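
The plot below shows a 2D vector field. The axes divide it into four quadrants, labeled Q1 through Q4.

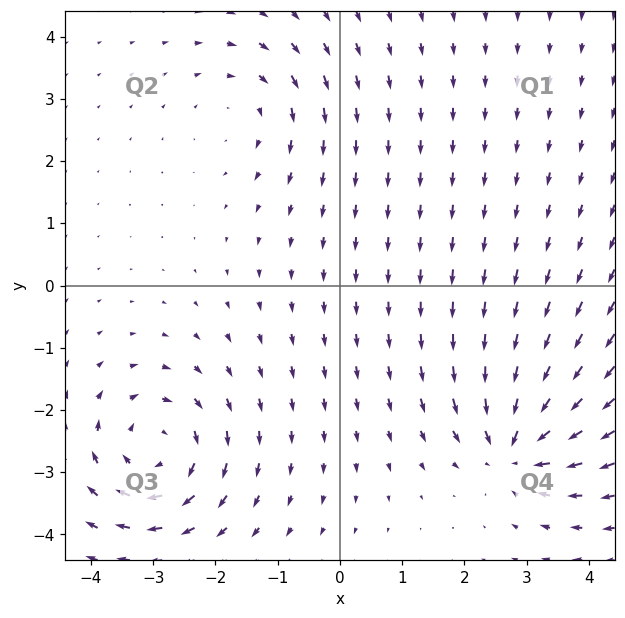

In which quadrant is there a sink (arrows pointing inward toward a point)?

The sink sits at approximately (2.8, -2.6), which lies in quadrant Q4. The divergence there is about -6, negative as expected for a sink.

Q4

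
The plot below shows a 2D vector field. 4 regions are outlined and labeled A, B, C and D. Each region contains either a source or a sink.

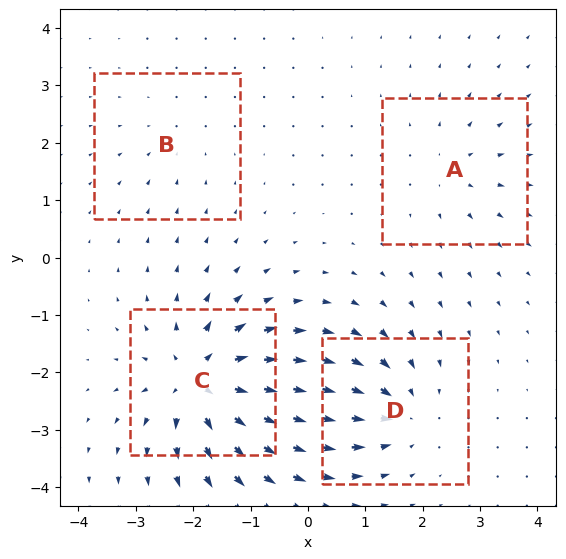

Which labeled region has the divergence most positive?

Divergence at each region's feature centre — A: about +4, B: about -2, C: about +9, D: about -5. Region C is most positive.

C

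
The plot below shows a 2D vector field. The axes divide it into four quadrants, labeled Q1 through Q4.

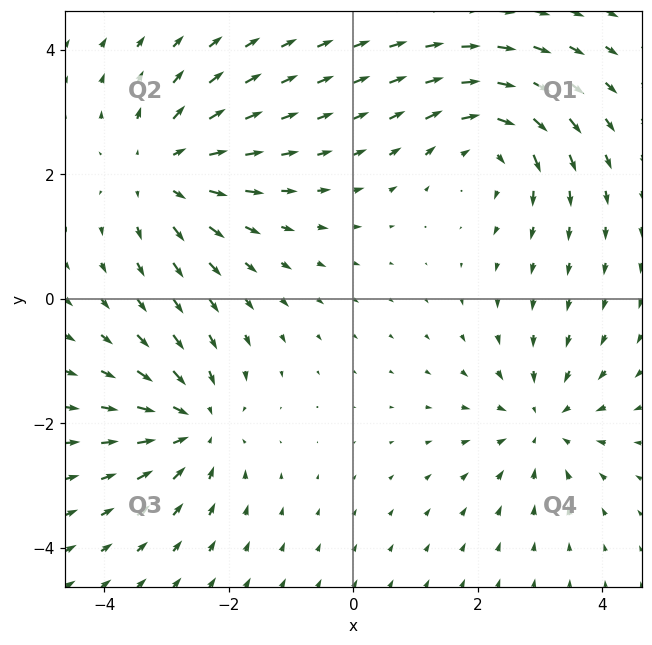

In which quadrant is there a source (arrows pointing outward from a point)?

The source sits at approximately (-3.1, 2.1), which lies in quadrant Q2. The divergence there is about +5, positive as expected for a source.

Q2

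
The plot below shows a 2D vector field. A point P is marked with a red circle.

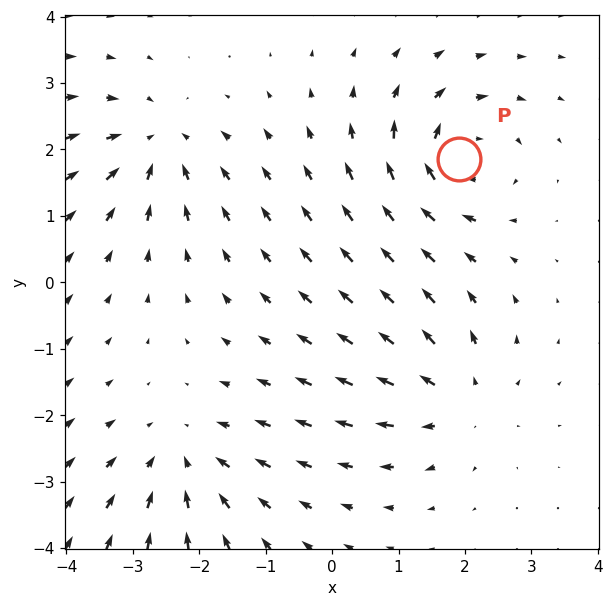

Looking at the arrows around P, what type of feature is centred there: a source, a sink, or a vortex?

At P (1.9, 1.9) the arrows circulate clockwise. Divergence ≈0, curl about -4 — near-zero divergence with nonzero curl is a vortex.

vortex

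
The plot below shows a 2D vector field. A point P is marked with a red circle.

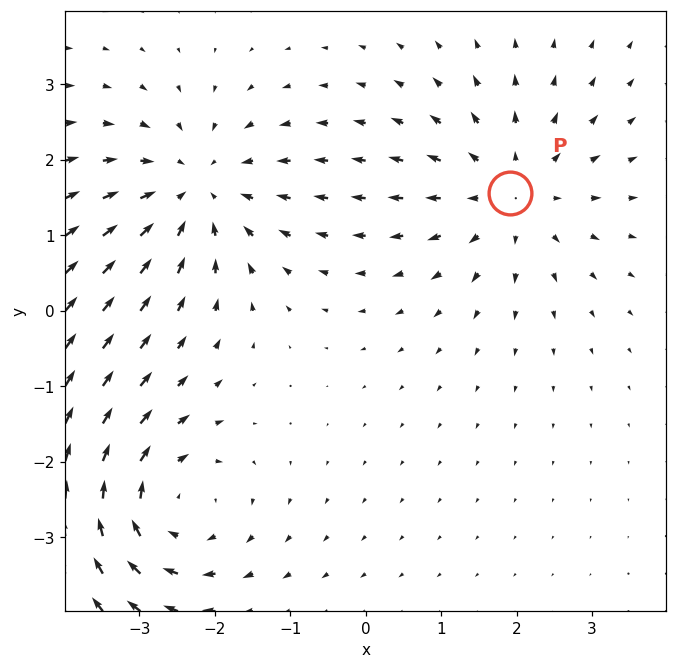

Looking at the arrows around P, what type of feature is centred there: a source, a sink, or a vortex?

At P (1.9, 1.6) the arrows spread outward. Divergence about +4, curl ≈0 — positive divergence with near-zero curl is a source.

source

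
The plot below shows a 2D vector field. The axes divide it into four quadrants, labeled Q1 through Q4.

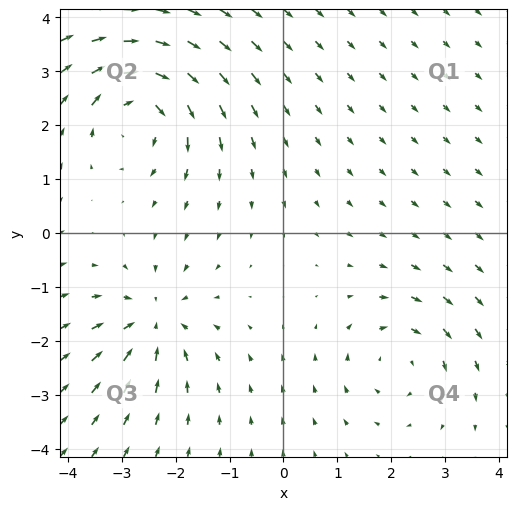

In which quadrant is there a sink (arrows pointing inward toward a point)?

The sink sits at approximately (-2.4, -1.6), which lies in quadrant Q3. The divergence there is about -4, negative as expected for a sink.

Q3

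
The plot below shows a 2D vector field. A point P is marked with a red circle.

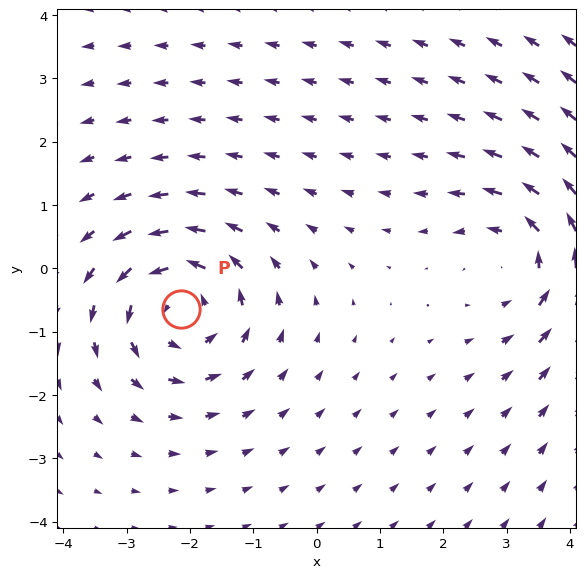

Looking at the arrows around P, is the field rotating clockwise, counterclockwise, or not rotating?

Near P at (-2.1, -0.6) the arrows circulate counterclockwise. The curl (z-component) there is about +4; positive curl means counterclockwise rotation.

counterclockwise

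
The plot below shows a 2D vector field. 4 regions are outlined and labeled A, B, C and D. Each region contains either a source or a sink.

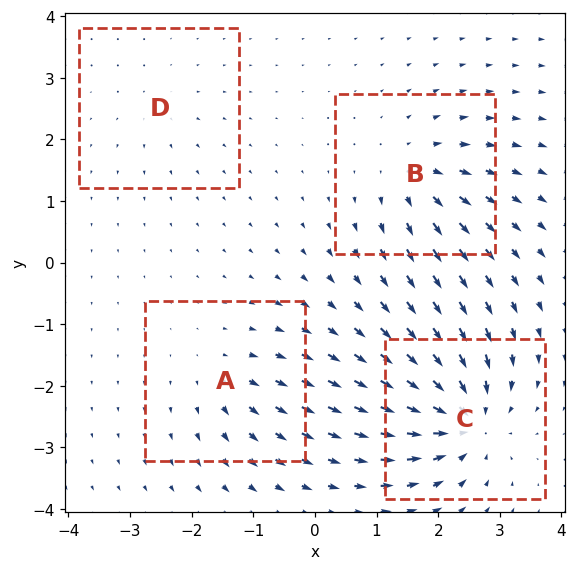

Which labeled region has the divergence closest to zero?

D

Divergence at each region's feature centre — A: about +4, B: about +6, C: about -9, D: about +2. Region D is closest to zero.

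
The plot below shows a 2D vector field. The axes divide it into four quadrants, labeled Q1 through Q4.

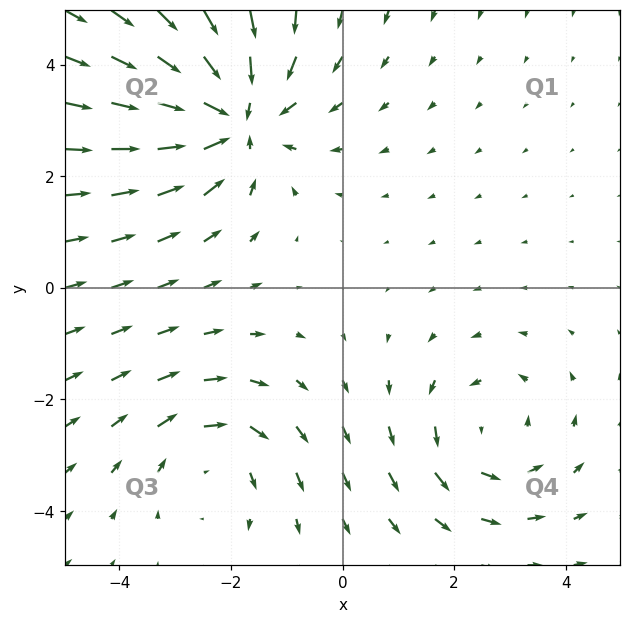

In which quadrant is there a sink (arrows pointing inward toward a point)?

The sink sits at approximately (-1.9, 3.1), which lies in quadrant Q2. The divergence there is about -4, negative as expected for a sink.

Q2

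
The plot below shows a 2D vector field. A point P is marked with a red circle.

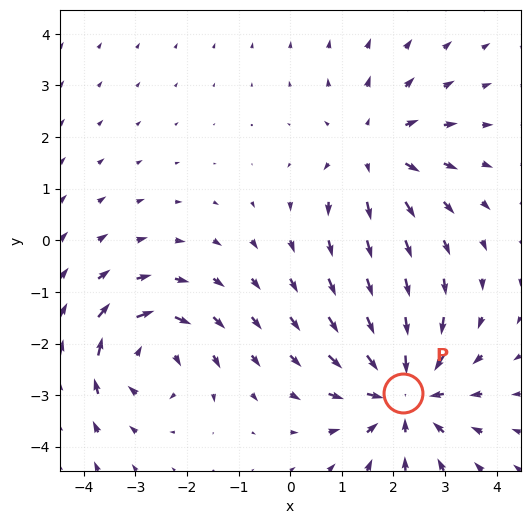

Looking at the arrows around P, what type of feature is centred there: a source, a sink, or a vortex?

At P (2.2, -3.0) the arrows converge inward. Divergence about -5, curl ≈0 — negative divergence with near-zero curl is a sink.

sink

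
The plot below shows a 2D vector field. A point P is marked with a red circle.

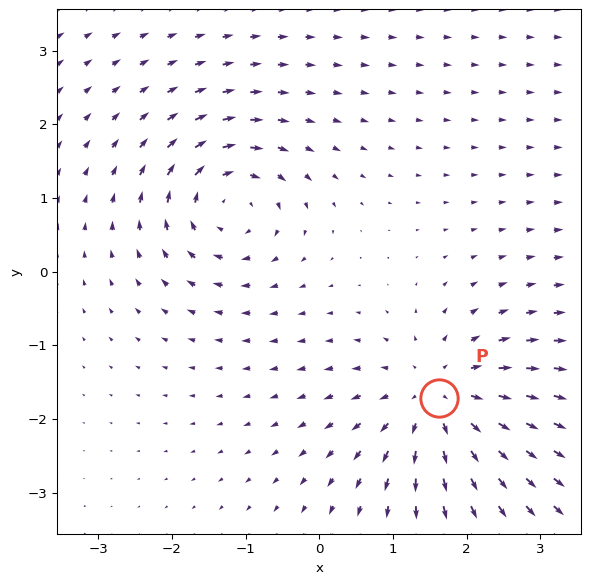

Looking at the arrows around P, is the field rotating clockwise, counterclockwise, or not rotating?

Near P at (1.6, -1.7) the arrows show no circulation. The curl there is ≈0.

not rotating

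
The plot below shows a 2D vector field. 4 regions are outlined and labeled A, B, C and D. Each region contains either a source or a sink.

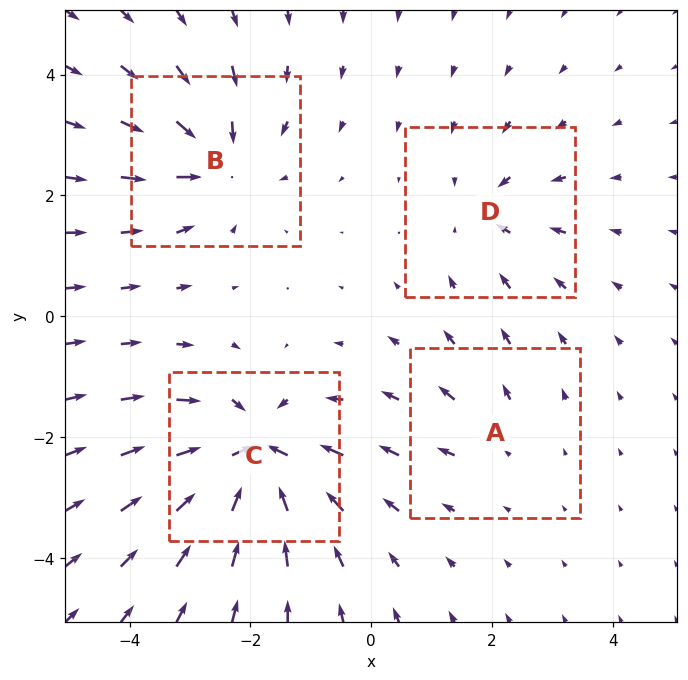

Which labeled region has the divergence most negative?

C

Divergence at each region's feature centre — A: about +2, B: about -5, C: about -8, D: about -4. Region C is most negative.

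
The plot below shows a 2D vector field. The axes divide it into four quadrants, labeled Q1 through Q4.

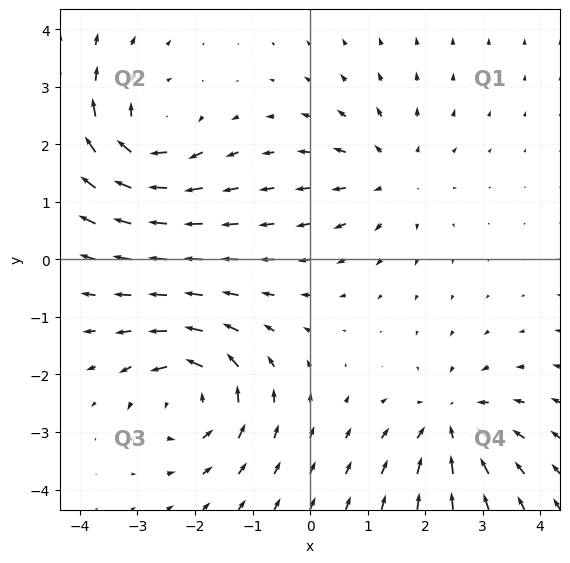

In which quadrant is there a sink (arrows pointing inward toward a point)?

Q4

The sink sits at approximately (2.5, -2.9), which lies in quadrant Q4. The divergence there is about -4, negative as expected for a sink.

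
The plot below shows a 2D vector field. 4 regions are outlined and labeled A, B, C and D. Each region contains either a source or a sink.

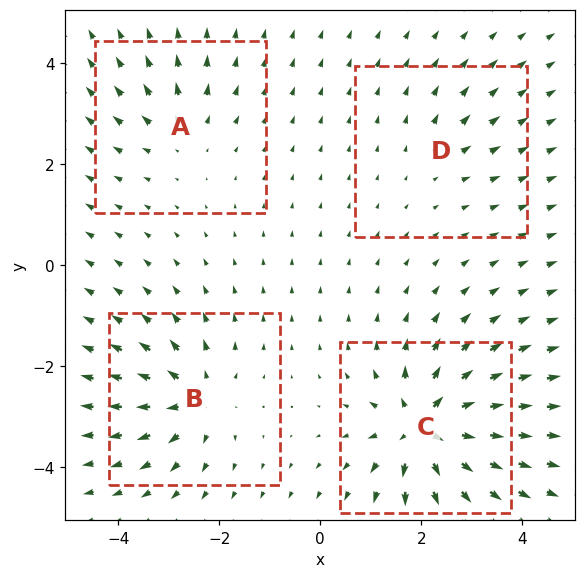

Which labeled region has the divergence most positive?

Divergence at each region's feature centre — A: about +4, B: about +6, C: about +9, D: about +2. Region C is most positive.

C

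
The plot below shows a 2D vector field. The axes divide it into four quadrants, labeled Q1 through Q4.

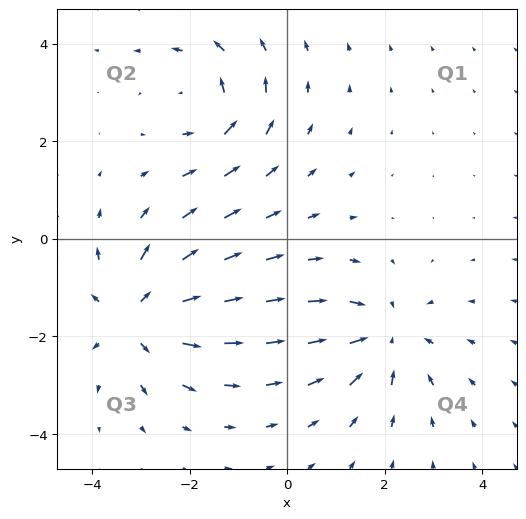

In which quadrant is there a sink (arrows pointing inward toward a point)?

Q4

The sink sits at approximately (2.0, -2.0), which lies in quadrant Q4. The divergence there is about -3, negative as expected for a sink.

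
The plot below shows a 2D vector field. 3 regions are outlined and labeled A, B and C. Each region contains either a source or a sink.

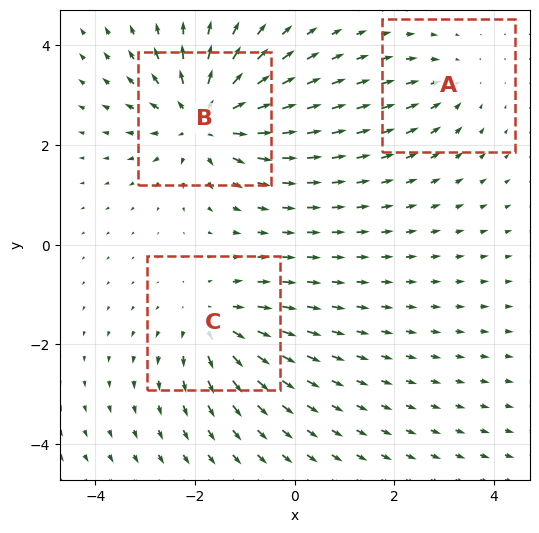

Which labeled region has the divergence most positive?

Divergence at each region's feature centre — A: about -2, B: about +5, C: about +3. Region B is most positive.

B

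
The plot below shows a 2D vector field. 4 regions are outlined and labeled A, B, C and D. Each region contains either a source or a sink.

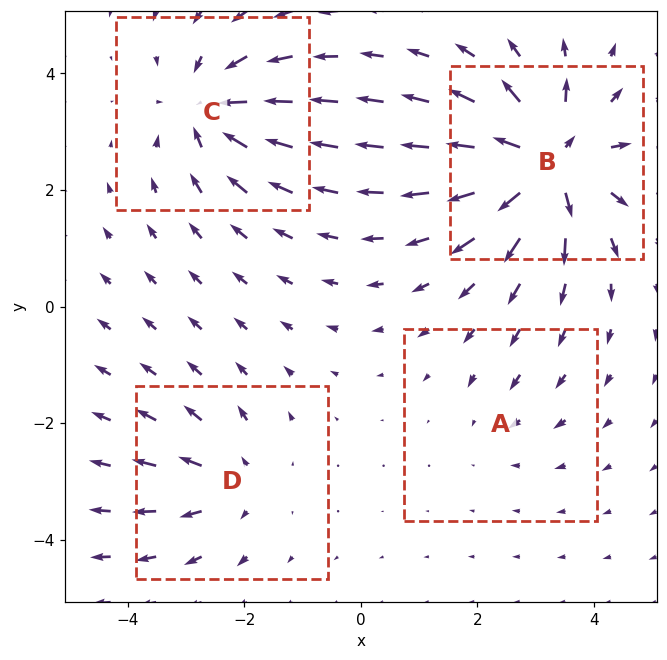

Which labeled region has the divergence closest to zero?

Divergence at each region's feature centre — A: about -2, B: about +9, C: about -6, D: about +4. Region A is closest to zero.

A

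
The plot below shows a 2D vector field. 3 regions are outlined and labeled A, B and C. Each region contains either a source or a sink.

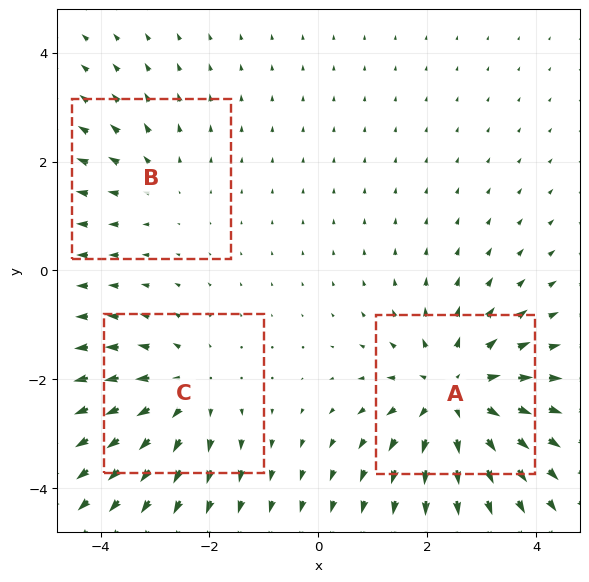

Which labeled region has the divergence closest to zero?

Divergence at each region's feature centre — A: about +4, B: about +2, C: about +3. Region B is closest to zero.

B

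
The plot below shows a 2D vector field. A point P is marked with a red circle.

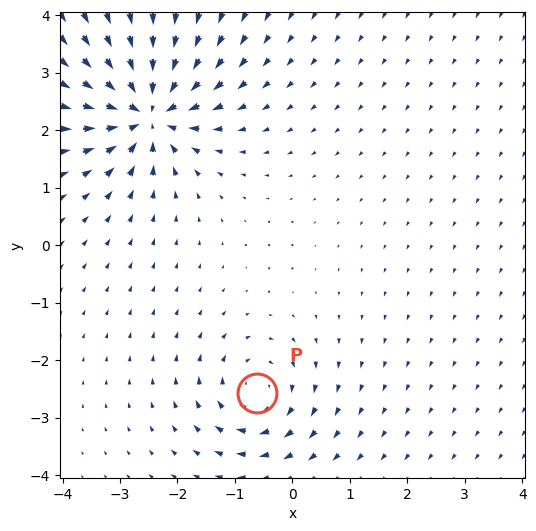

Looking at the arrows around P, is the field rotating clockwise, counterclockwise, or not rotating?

clockwise

Near P at (-0.6, -2.6) the arrows circulate clockwise. The curl (z-component) there is about -4; negative curl means clockwise rotation.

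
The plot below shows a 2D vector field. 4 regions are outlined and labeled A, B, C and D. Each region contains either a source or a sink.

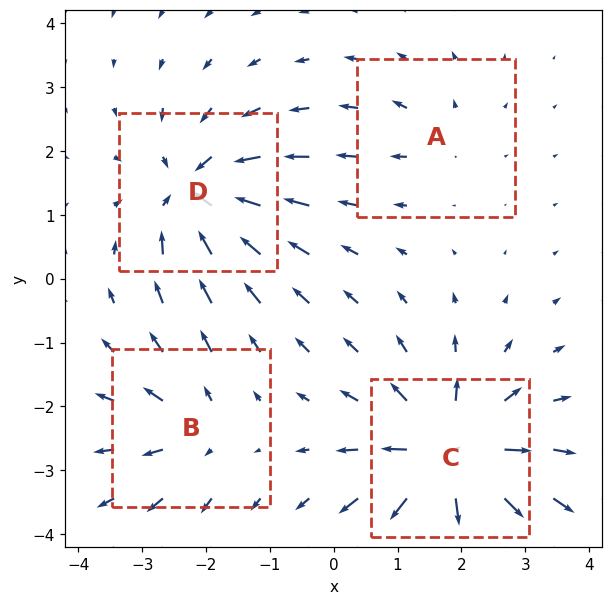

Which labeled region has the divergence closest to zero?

A

Divergence at each region's feature centre — A: about +2, B: about +4, C: about +8, D: about -6. Region A is closest to zero.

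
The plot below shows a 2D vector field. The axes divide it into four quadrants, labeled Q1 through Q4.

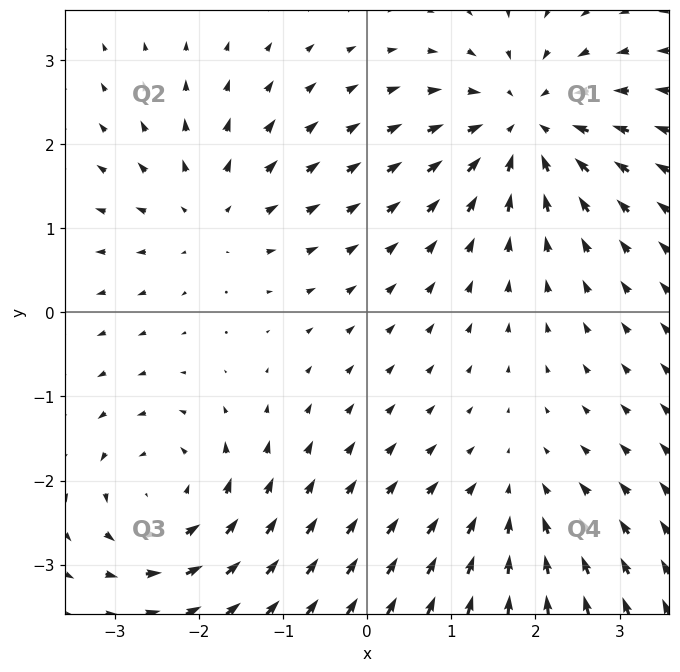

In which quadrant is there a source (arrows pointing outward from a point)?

The source sits at approximately (-1.9, 1.2), which lies in quadrant Q2. The divergence there is about +3, positive as expected for a source.

Q2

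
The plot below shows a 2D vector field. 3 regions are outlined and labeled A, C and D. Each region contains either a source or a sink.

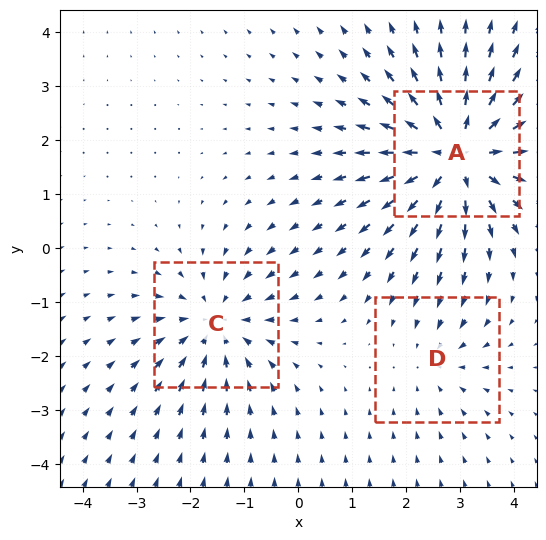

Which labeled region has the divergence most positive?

Divergence at each region's feature centre — A: about +5, C: about -3, D: about -2. Region A is most positive.

A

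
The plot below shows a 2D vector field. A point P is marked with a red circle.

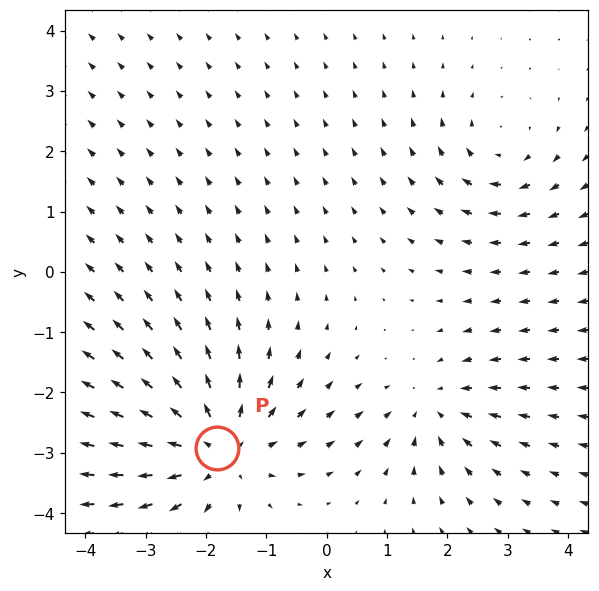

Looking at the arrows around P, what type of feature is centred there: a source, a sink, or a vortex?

source

At P (-1.8, -2.9) the arrows spread outward. Divergence about +4, curl ≈0 — positive divergence with near-zero curl is a source.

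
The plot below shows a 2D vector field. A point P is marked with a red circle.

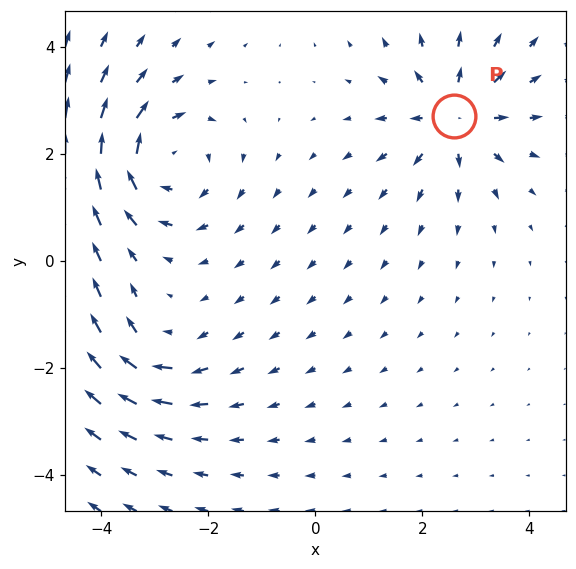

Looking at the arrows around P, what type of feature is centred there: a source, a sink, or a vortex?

source

At P (2.6, 2.7) the arrows spread outward. Divergence about +4, curl ≈0 — positive divergence with near-zero curl is a source.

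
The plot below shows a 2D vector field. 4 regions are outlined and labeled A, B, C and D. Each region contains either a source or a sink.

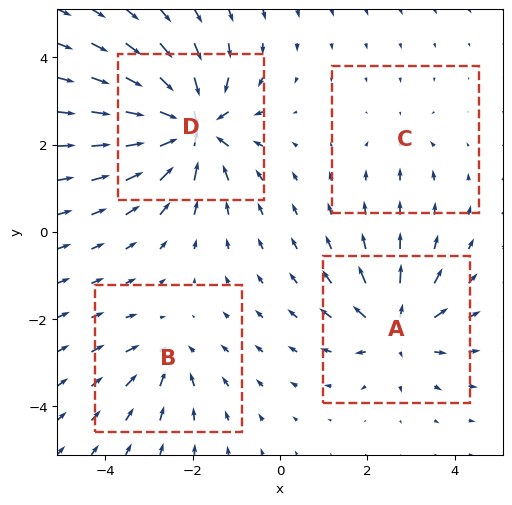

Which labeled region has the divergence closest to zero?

C

Divergence at each region's feature centre — A: about +6, B: about -4, C: about -2, D: about -9. Region C is closest to zero.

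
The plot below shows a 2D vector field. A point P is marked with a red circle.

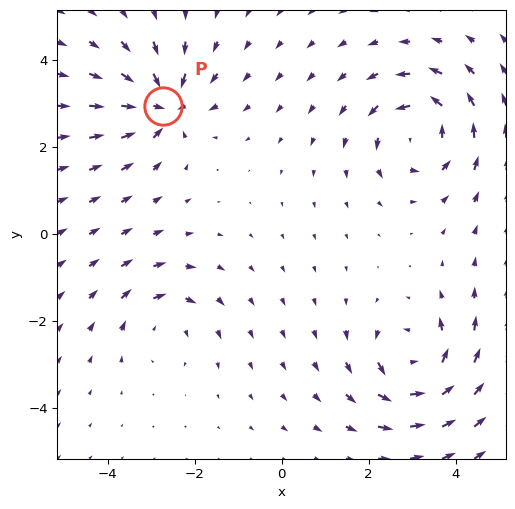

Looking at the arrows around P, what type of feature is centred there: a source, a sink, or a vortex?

At P (-2.7, 2.9) the arrows converge inward. Divergence about -6, curl ≈0 — negative divergence with near-zero curl is a sink.

sink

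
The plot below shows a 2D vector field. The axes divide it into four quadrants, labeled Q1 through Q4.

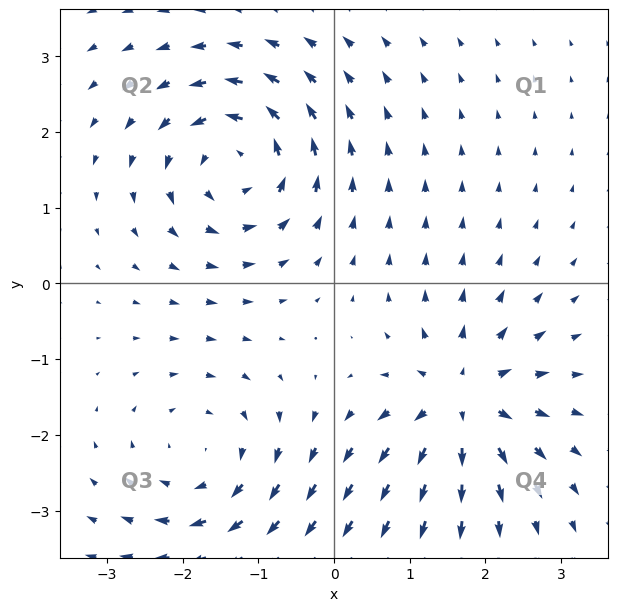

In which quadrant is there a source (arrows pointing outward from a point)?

The source sits at approximately (1.7, -1.5), which lies in quadrant Q4. The divergence there is about +4, positive as expected for a source.

Q4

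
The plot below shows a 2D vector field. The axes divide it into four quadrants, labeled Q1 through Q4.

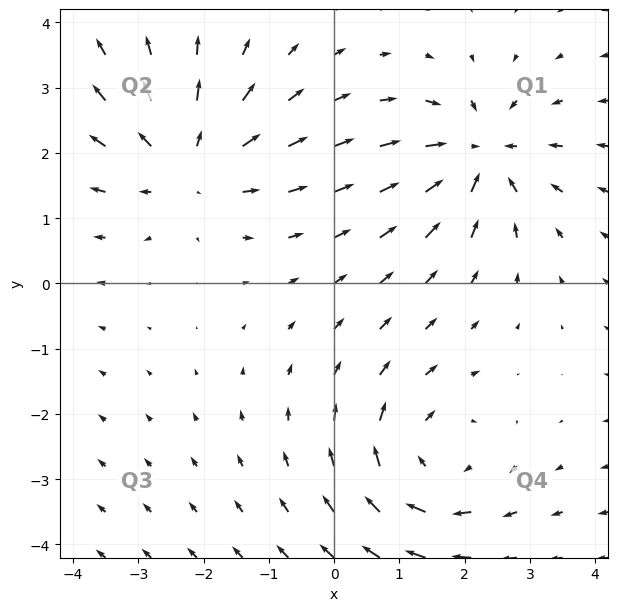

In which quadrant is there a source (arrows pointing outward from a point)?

Q2

The source sits at approximately (-2.2, 1.8), which lies in quadrant Q2. The divergence there is about +4, positive as expected for a source.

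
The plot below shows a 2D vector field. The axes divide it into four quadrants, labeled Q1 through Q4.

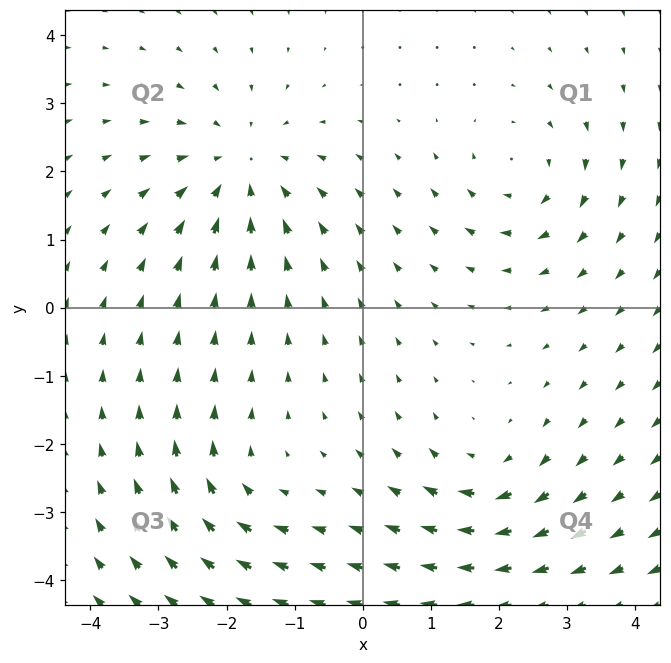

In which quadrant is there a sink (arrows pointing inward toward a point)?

Q2

The sink sits at approximately (-1.8, 2.1), which lies in quadrant Q2. The divergence there is about -4, negative as expected for a sink.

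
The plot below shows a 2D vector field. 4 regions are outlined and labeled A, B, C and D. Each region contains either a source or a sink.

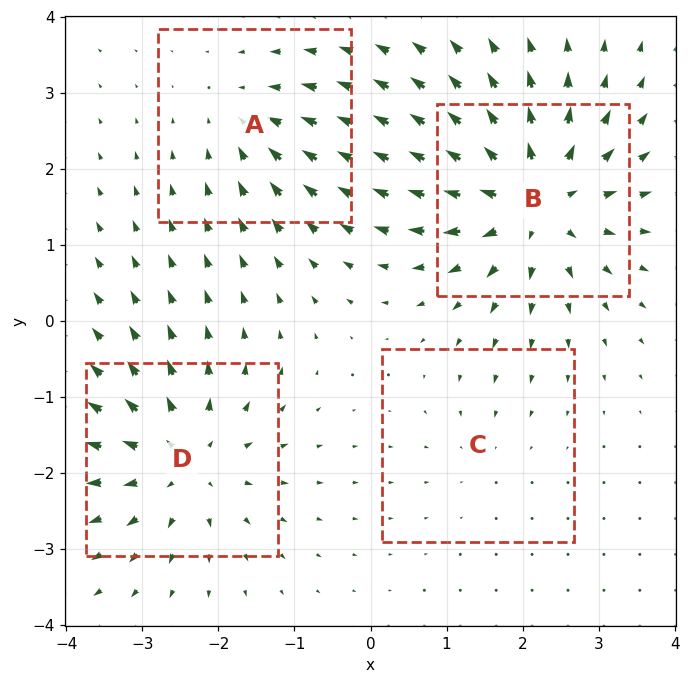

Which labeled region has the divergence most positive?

Divergence at each region's feature centre — A: about -4, B: about +7, C: about -2, D: about +6. Region B is most positive.

B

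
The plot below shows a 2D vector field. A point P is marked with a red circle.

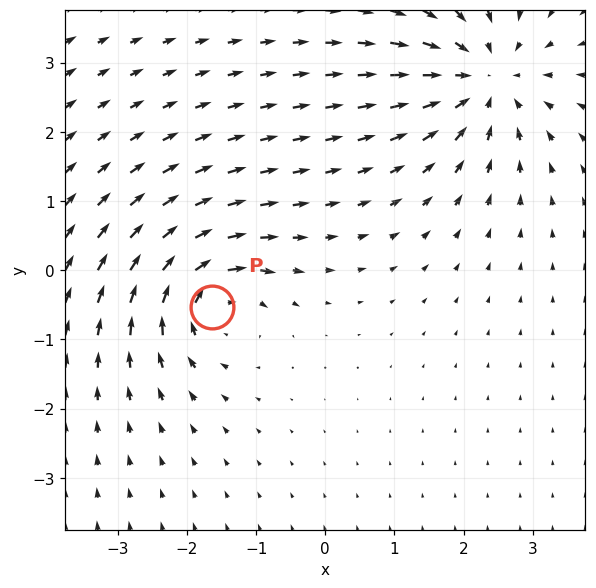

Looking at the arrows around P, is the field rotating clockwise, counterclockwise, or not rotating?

Near P at (-1.6, -0.5) the arrows circulate clockwise. The curl (z-component) there is about -5; negative curl means clockwise rotation.

clockwise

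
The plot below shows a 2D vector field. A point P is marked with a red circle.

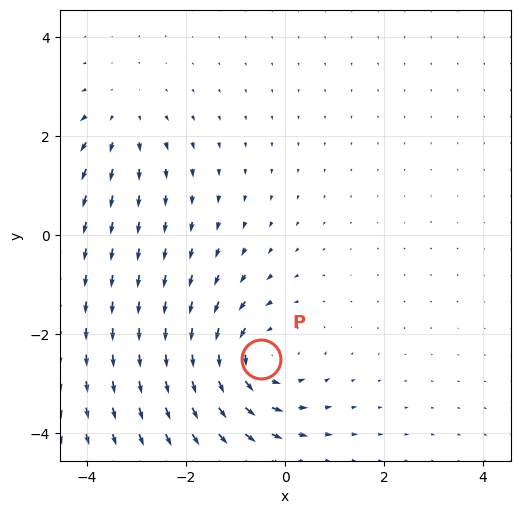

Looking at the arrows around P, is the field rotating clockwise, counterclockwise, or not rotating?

Near P at (-0.5, -2.5) the arrows circulate counterclockwise. The curl (z-component) there is about +4; positive curl means counterclockwise rotation.

counterclockwise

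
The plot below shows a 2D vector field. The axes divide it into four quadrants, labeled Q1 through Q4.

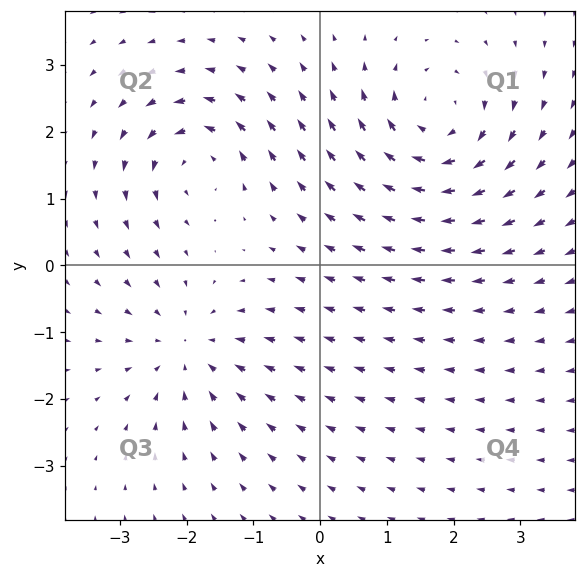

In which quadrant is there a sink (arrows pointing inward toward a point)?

Q3

The sink sits at approximately (-2.0, -1.3), which lies in quadrant Q3. The divergence there is about -3, negative as expected for a sink.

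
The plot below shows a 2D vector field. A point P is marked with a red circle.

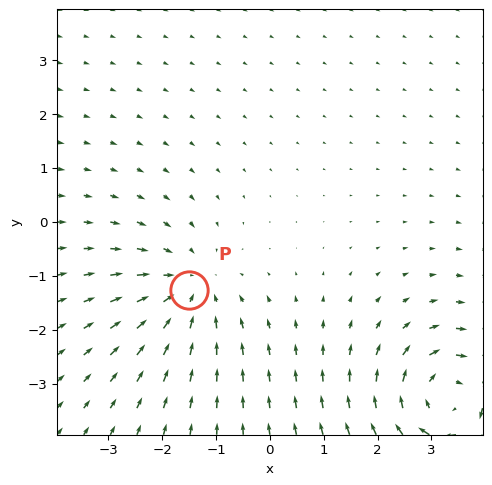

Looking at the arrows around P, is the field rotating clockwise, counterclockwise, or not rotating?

not rotating

Near P at (-1.5, -1.3) the arrows show no circulation. The curl there is ≈0.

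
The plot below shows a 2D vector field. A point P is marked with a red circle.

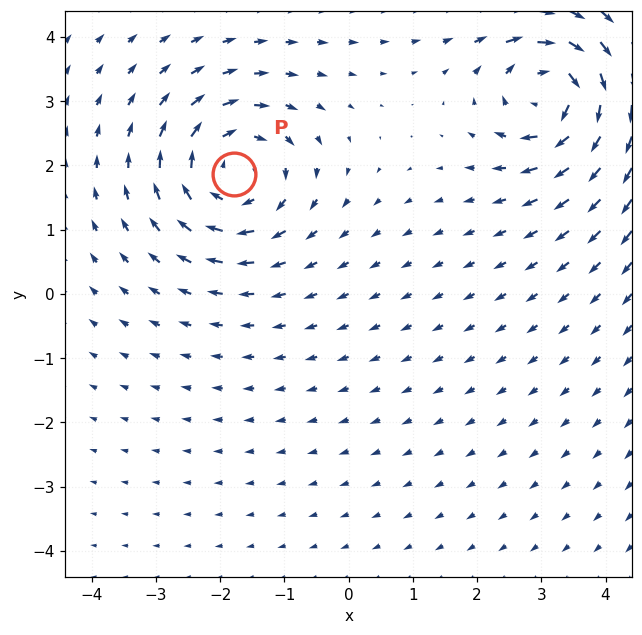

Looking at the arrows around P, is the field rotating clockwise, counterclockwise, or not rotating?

clockwise

Near P at (-1.8, 1.9) the arrows circulate clockwise. The curl (z-component) there is about -4; negative curl means clockwise rotation.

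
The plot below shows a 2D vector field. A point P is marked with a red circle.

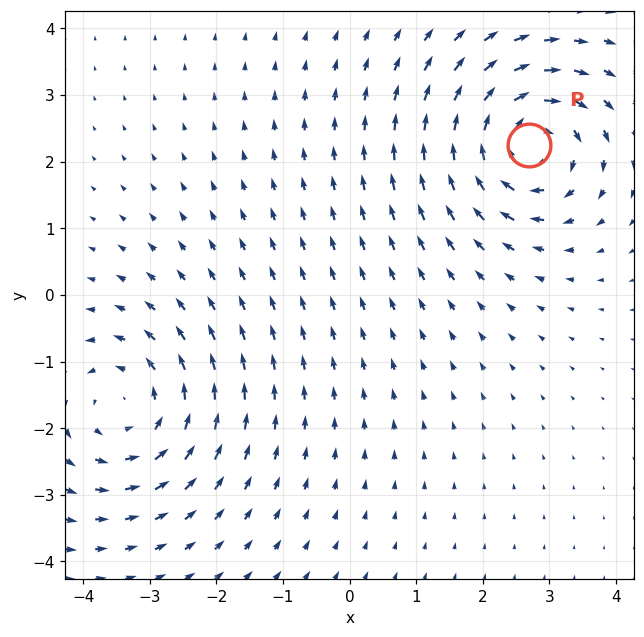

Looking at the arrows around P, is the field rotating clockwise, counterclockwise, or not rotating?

clockwise

Near P at (2.7, 2.2) the arrows circulate clockwise. The curl (z-component) there is about -5; negative curl means clockwise rotation.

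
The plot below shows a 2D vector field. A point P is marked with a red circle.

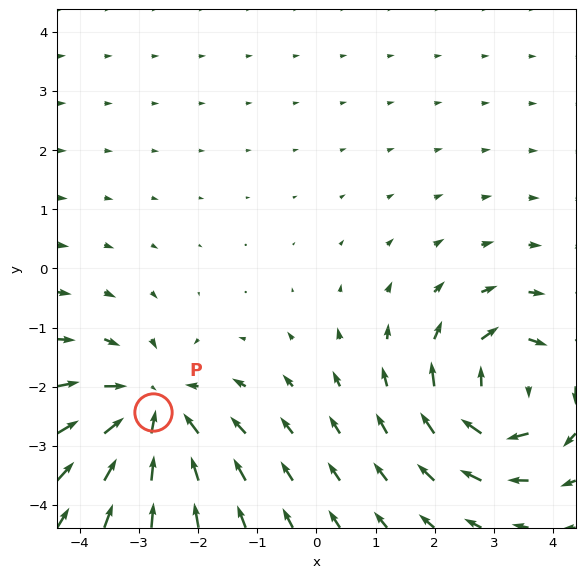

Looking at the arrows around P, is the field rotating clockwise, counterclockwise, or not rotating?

not rotating

Near P at (-2.8, -2.4) the arrows show no circulation. The curl there is ≈0.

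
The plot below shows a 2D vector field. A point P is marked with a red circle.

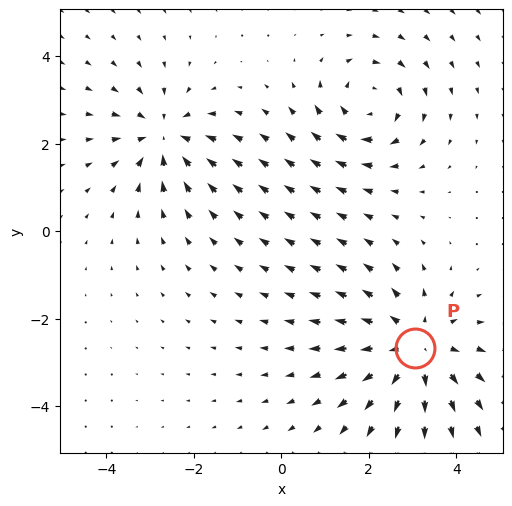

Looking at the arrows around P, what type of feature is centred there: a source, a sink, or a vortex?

At P (3.1, -2.7) the arrows spread outward. Divergence about +4, curl ≈0 — positive divergence with near-zero curl is a source.

source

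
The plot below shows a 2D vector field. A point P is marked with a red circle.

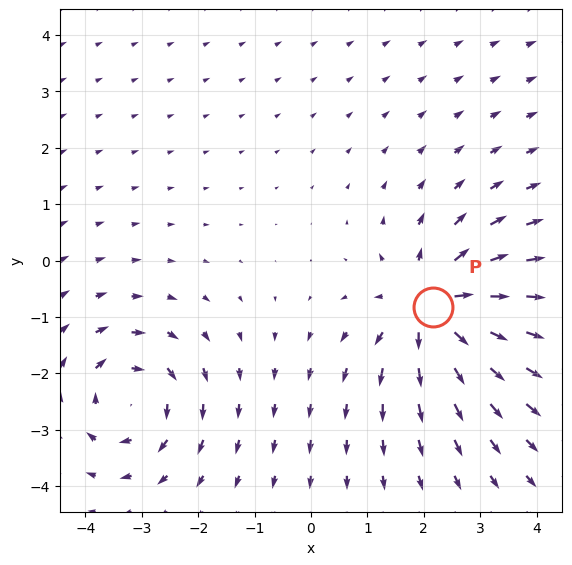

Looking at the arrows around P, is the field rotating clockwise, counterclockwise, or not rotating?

Near P at (2.2, -0.8) the arrows show no circulation. The curl there is ≈0.

not rotating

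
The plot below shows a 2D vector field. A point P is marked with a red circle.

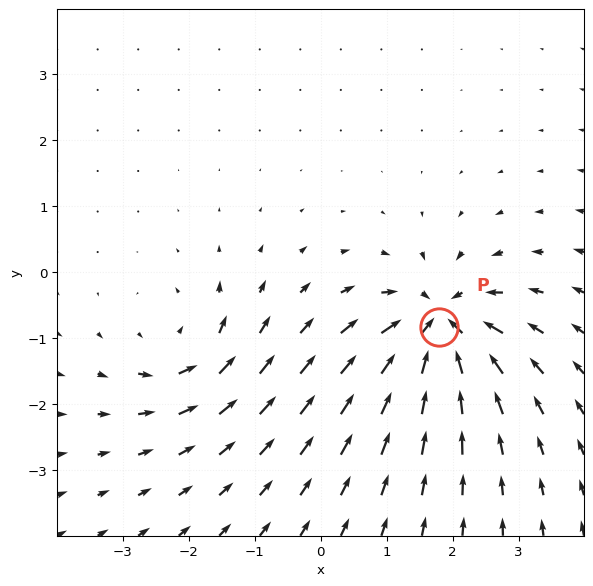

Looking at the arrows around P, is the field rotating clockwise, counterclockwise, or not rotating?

not rotating

Near P at (1.8, -0.8) the arrows show no circulation. The curl there is ≈0.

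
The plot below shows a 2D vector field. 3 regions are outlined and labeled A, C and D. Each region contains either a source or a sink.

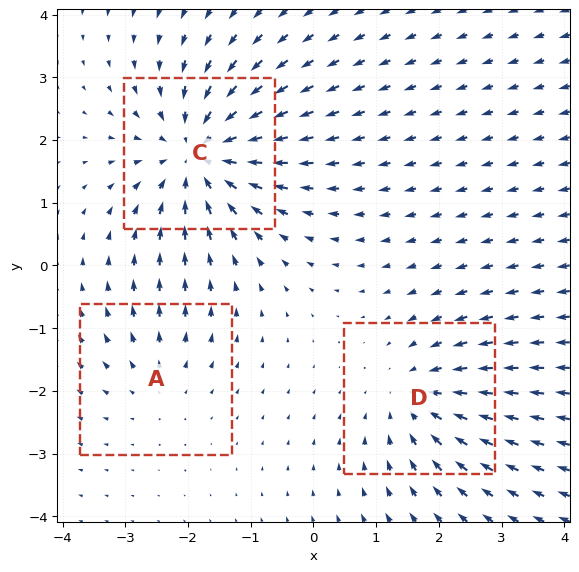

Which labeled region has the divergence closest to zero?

Divergence at each region's feature centre — A: about +2, C: about -5, D: about -3. Region A is closest to zero.

A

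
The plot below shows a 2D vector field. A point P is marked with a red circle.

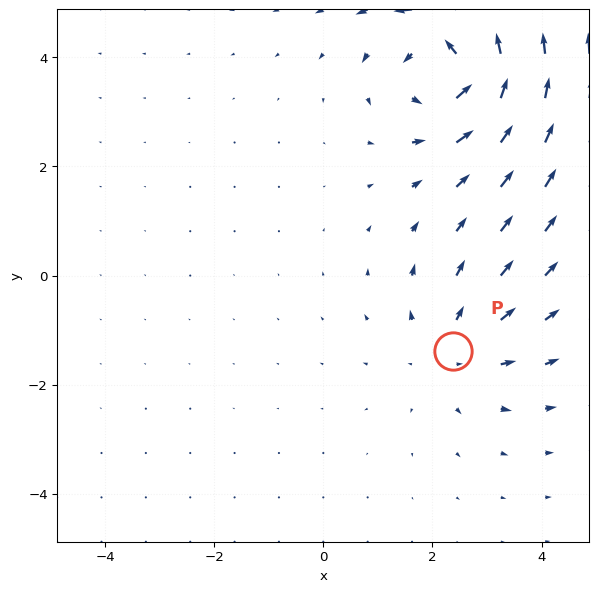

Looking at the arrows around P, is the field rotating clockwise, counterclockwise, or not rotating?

not rotating

Near P at (2.4, -1.4) the arrows show no circulation. The curl there is ≈0.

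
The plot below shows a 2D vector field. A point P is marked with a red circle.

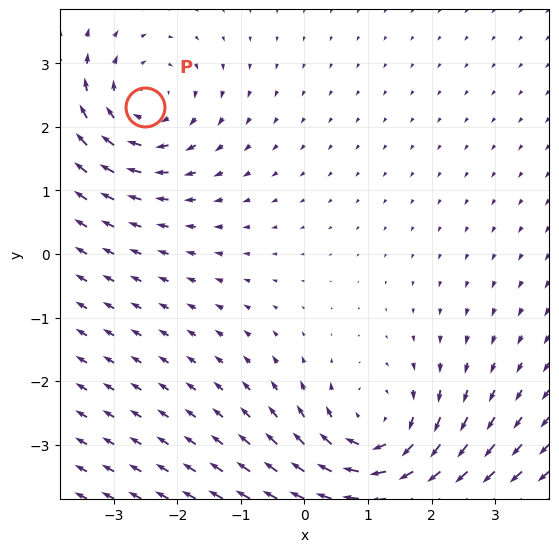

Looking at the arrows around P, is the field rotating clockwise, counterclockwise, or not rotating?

Near P at (-2.5, 2.3) the arrows circulate clockwise. The curl (z-component) there is about -3; negative curl means clockwise rotation.

clockwise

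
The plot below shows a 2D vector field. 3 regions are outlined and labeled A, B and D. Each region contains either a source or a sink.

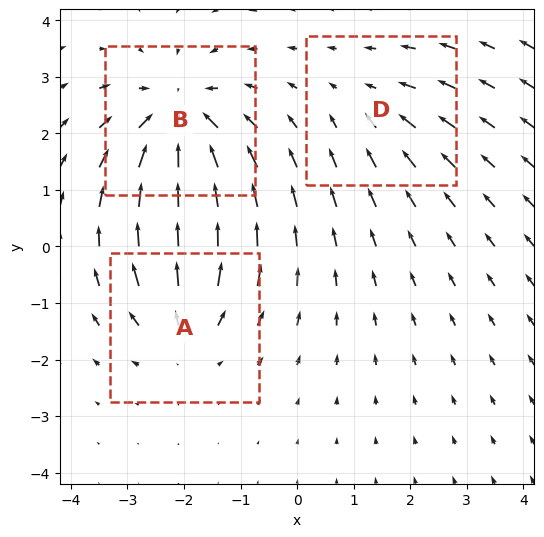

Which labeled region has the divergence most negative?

B

Divergence at each region's feature centre — A: about +3, B: about -5, D: about -2. Region B is most negative.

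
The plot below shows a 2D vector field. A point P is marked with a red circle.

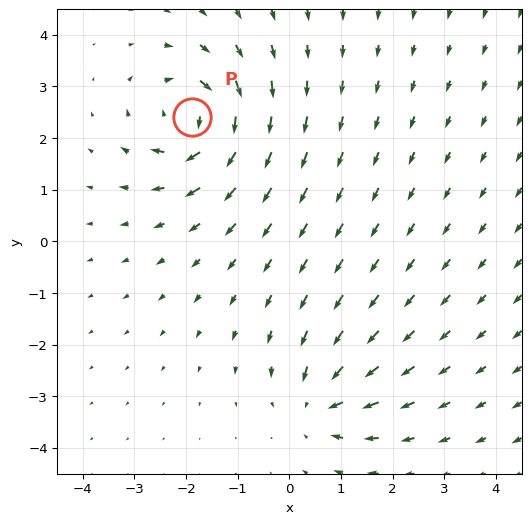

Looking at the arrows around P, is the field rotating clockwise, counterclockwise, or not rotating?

clockwise

Near P at (-1.9, 2.4) the arrows circulate clockwise. The curl (z-component) there is about -7; negative curl means clockwise rotation.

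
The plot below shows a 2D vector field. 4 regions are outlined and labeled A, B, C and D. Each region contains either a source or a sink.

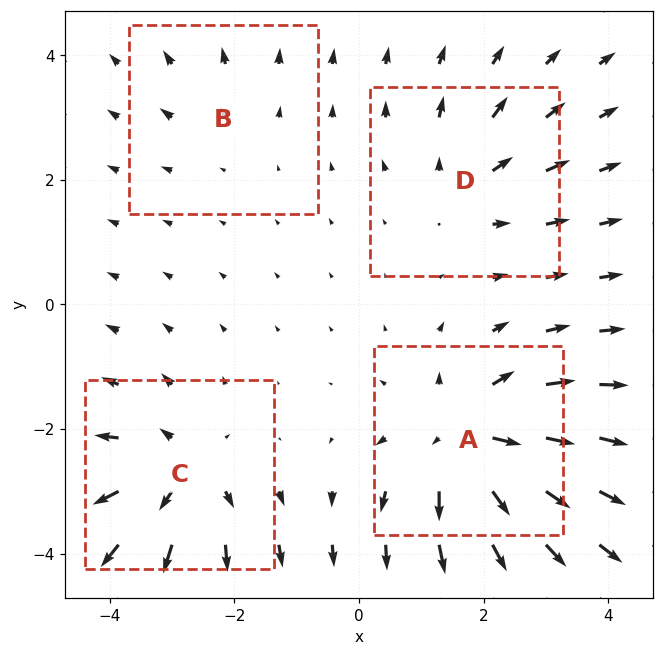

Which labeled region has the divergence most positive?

Divergence at each region's feature centre — A: about +7, B: about +2, C: about +5, D: about +4. Region A is most positive.

A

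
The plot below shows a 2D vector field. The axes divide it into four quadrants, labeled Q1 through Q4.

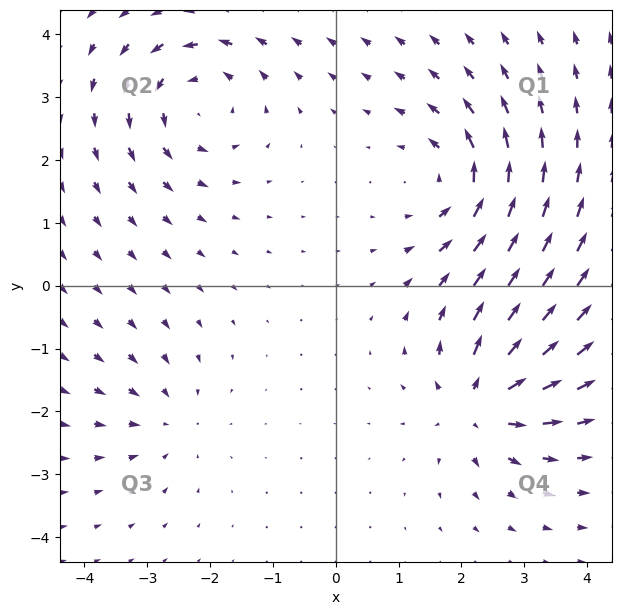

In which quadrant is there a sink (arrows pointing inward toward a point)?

The sink sits at approximately (-2.7, -2.1), which lies in quadrant Q3. The divergence there is about -3, negative as expected for a sink.

Q3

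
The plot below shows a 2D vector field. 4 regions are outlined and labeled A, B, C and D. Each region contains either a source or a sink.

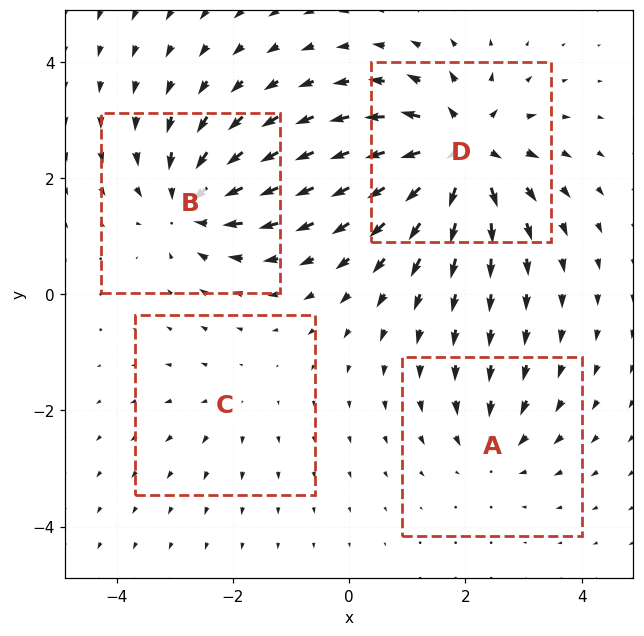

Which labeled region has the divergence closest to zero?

Divergence at each region's feature centre — A: about -4, B: about -6, C: about +2, D: about +8. Region C is closest to zero.

C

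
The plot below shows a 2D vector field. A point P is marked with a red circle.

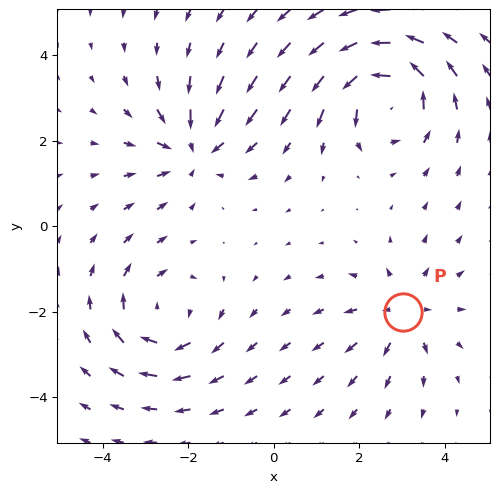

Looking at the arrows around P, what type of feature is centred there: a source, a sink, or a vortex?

At P (3.0, -2.0) the arrows spread outward. Divergence about +3, curl ≈0 — positive divergence with near-zero curl is a source.

source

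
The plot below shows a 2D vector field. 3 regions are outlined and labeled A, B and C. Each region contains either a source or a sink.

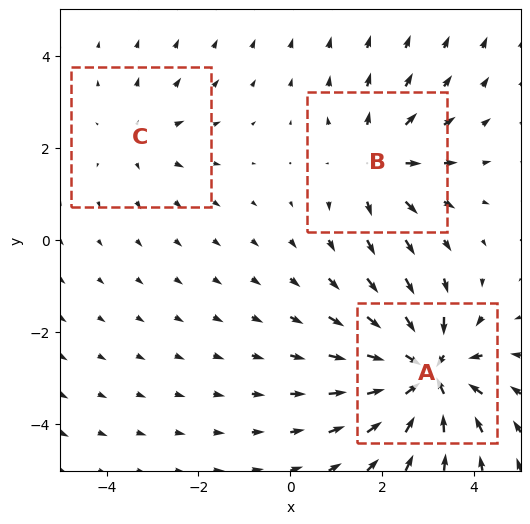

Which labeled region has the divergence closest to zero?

Divergence at each region's feature centre — A: about -6, B: about +3, C: about +2. Region C is closest to zero.

C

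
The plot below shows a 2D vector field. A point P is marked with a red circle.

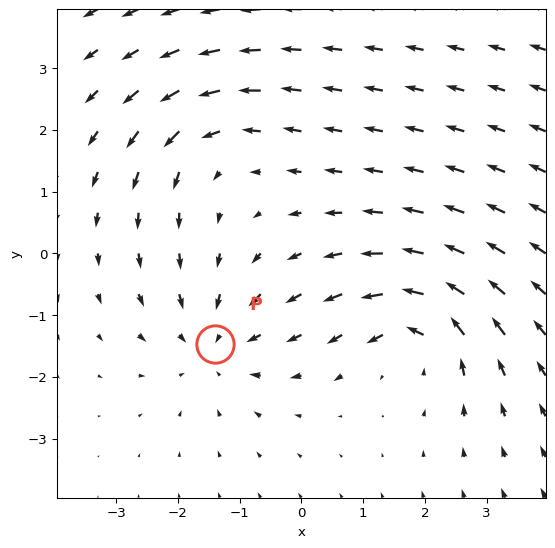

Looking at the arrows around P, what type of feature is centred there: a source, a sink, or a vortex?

At P (-1.4, -1.5) the arrows converge inward. Divergence about -3, curl ≈0 — negative divergence with near-zero curl is a sink.

sink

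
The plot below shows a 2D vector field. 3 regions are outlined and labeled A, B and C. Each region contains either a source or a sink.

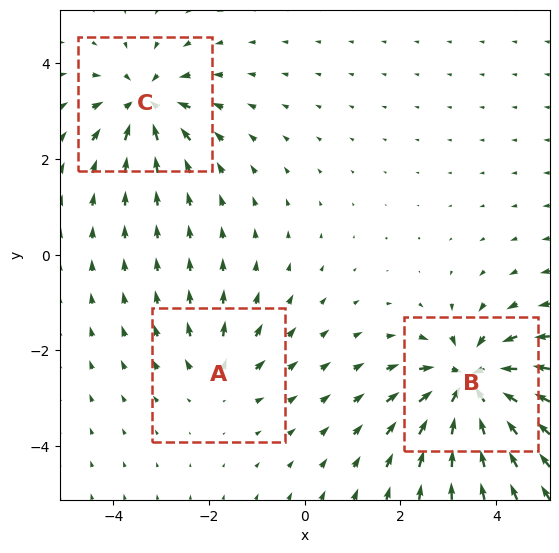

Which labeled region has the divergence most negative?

Divergence at each region's feature centre — A: about +2, B: about -6, C: about -4. Region B is most negative.

B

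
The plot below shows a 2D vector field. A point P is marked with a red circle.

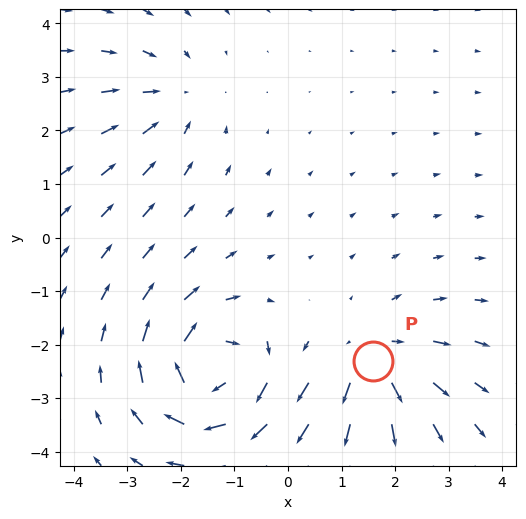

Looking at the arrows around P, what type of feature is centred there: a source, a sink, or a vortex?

At P (1.6, -2.3) the arrows spread outward. Divergence about +4, curl ≈0 — positive divergence with near-zero curl is a source.

source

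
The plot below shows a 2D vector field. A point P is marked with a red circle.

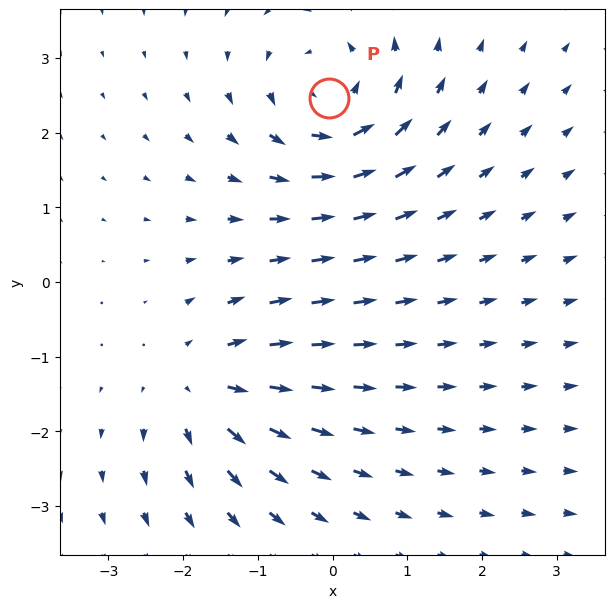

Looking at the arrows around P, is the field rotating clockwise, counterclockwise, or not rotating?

counterclockwise

Near P at (-0.1, 2.5) the arrows circulate counterclockwise. The curl (z-component) there is about +4; positive curl means counterclockwise rotation.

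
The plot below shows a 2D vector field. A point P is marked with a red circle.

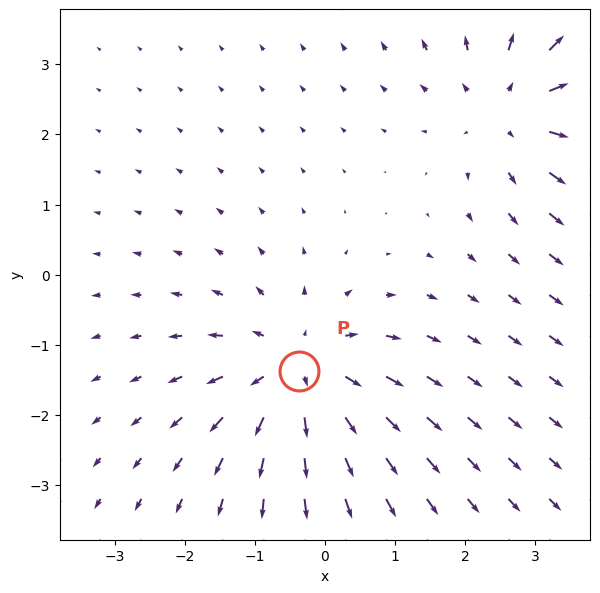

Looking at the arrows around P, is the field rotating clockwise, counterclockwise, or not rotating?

not rotating

Near P at (-0.4, -1.4) the arrows show no circulation. The curl there is ≈0.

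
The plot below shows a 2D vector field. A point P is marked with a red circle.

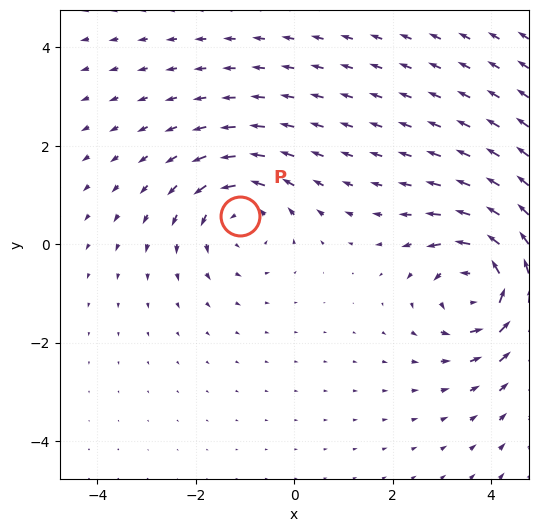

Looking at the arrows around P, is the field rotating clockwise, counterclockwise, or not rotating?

counterclockwise

Near P at (-1.1, 0.6) the arrows circulate counterclockwise. The curl (z-component) there is about +3; positive curl means counterclockwise rotation.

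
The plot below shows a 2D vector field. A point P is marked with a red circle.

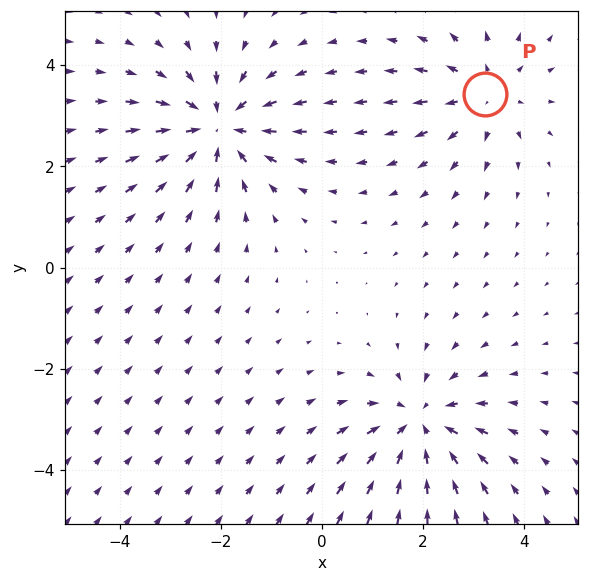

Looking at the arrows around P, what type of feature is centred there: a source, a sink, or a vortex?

source

At P (3.2, 3.4) the arrows spread outward. Divergence about +3, curl ≈0 — positive divergence with near-zero curl is a source.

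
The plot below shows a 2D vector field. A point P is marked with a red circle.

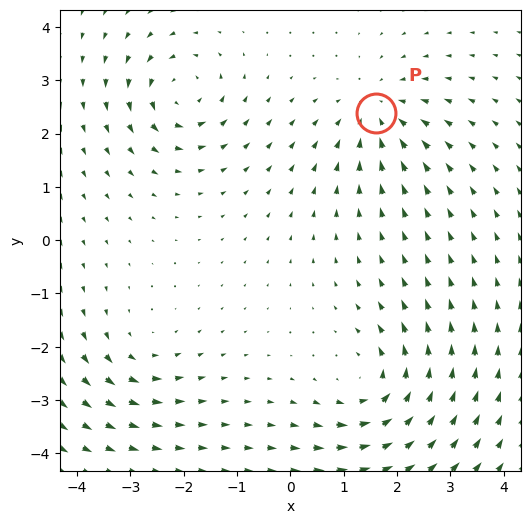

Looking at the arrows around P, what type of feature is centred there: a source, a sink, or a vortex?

At P (1.6, 2.4) the arrows converge inward. Divergence about -4, curl ≈0 — negative divergence with near-zero curl is a sink.

sink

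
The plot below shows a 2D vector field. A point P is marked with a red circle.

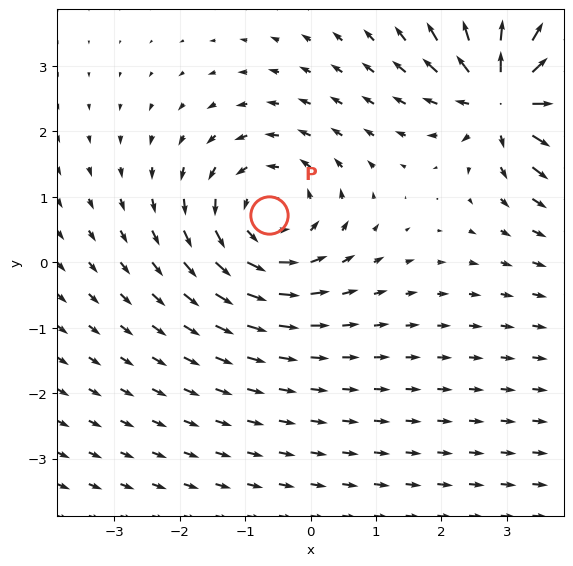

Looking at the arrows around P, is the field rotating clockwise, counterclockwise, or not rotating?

counterclockwise

Near P at (-0.6, 0.7) the arrows circulate counterclockwise. The curl (z-component) there is about +4; positive curl means counterclockwise rotation.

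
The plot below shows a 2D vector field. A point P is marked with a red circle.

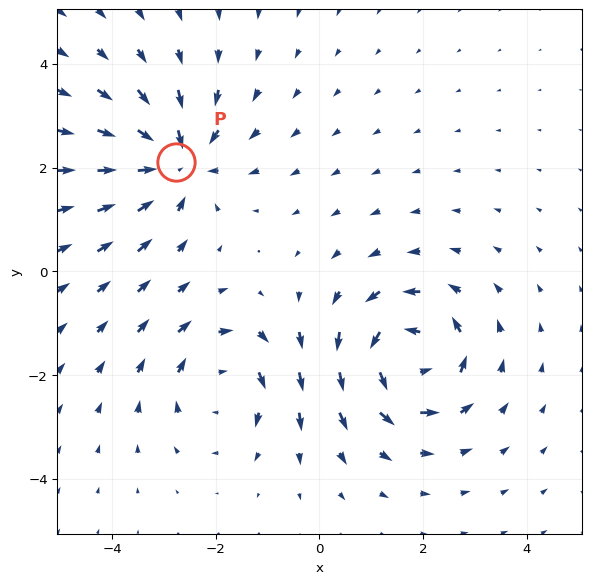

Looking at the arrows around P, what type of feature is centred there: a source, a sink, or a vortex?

At P (-2.8, 2.1) the arrows converge inward. Divergence about -4, curl ≈0 — negative divergence with near-zero curl is a sink.

sink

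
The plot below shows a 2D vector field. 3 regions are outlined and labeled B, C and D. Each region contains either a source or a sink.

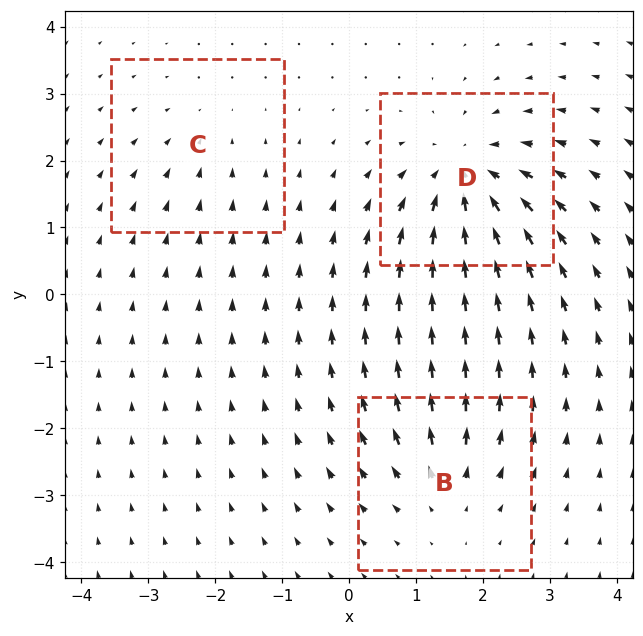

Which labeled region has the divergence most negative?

Divergence at each region's feature centre — B: about +3, C: about -2, D: about -5. Region D is most negative.

D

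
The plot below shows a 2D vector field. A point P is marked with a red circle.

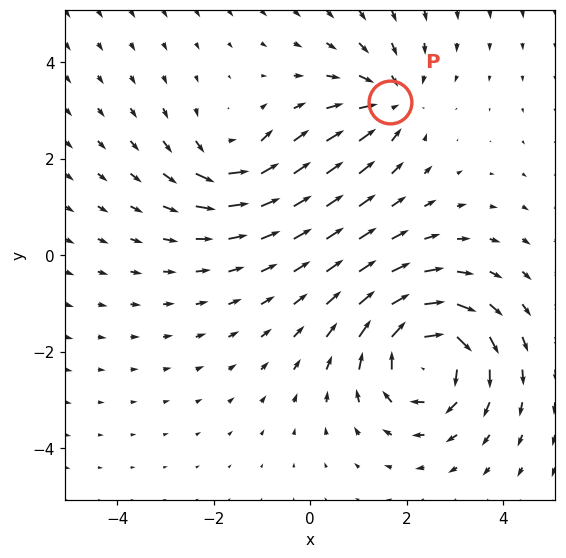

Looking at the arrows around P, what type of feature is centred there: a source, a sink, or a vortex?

sink

At P (1.7, 3.2) the arrows converge inward. Divergence about -3, curl ≈0 — negative divergence with near-zero curl is a sink.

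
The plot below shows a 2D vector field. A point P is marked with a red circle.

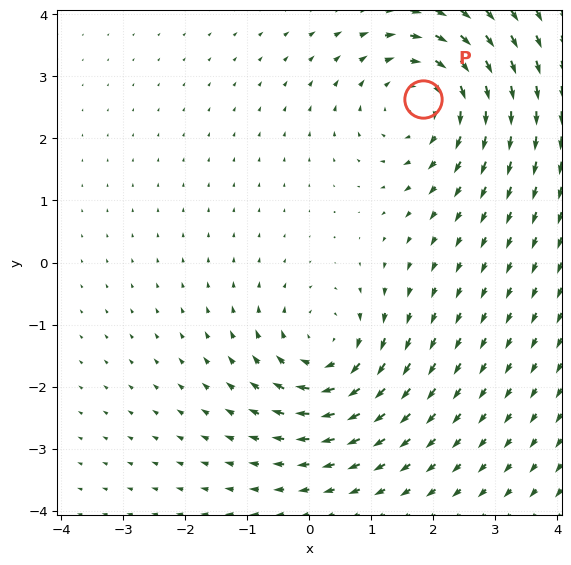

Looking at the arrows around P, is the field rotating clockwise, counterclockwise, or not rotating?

Near P at (1.8, 2.6) the arrows circulate clockwise. The curl (z-component) there is about -4; negative curl means clockwise rotation.

clockwise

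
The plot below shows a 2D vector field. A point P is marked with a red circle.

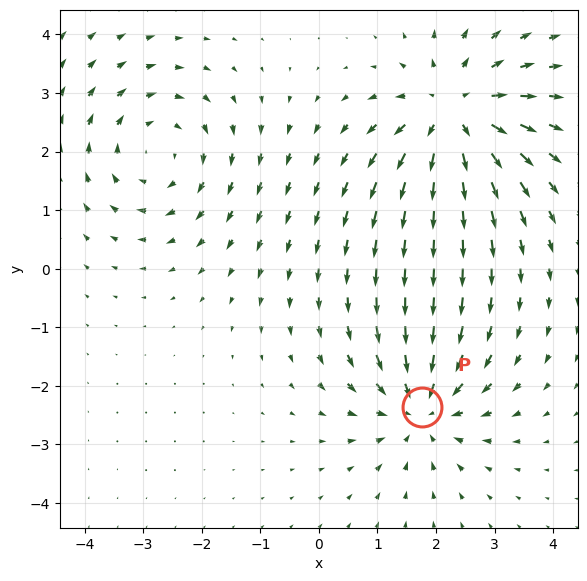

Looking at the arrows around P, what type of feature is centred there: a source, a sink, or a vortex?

sink

At P (1.8, -2.4) the arrows converge inward. Divergence about -4, curl ≈0 — negative divergence with near-zero curl is a sink.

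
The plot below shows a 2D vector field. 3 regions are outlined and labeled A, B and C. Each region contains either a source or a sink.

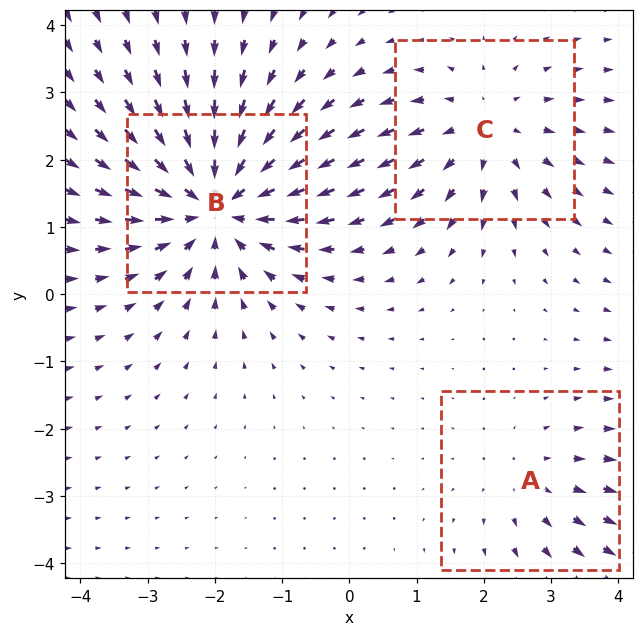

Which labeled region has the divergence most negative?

B

Divergence at each region's feature centre — A: about +2, B: about -5, C: about +3. Region B is most negative.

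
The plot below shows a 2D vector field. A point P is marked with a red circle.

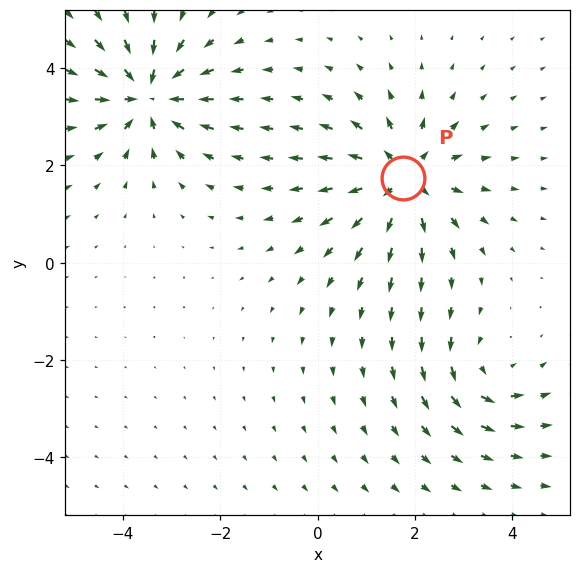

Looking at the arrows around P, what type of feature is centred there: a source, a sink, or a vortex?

At P (1.7, 1.7) the arrows spread outward. Divergence about +5, curl ≈0 — positive divergence with near-zero curl is a source.

source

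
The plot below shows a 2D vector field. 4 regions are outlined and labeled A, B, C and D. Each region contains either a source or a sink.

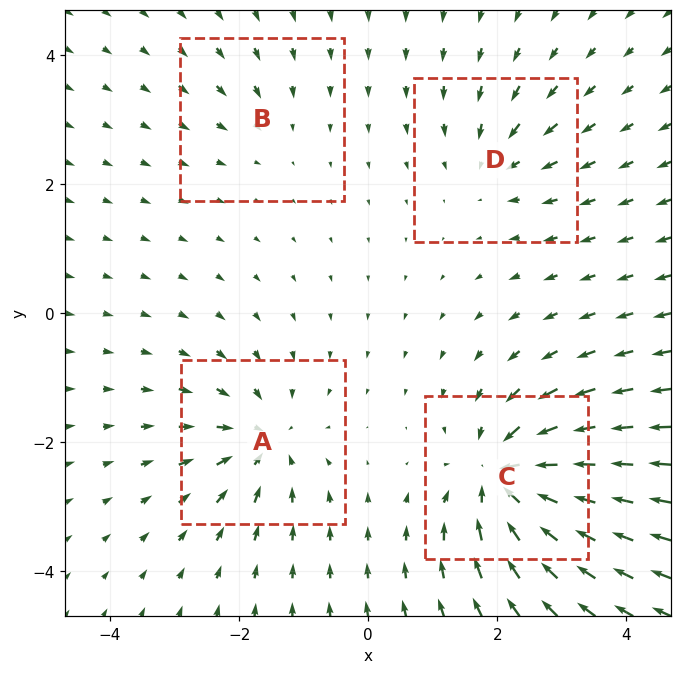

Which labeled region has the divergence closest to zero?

Divergence at each region's feature centre — A: about -6, B: about -3, C: about -9, D: about -4. Region B is closest to zero.

B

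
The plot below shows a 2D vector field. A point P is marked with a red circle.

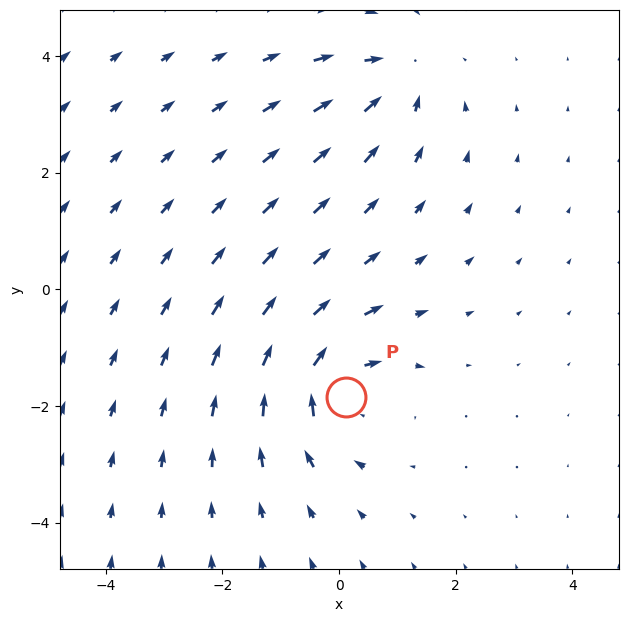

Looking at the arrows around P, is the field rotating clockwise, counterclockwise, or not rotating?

clockwise

Near P at (0.1, -1.8) the arrows circulate clockwise. The curl (z-component) there is about -5; negative curl means clockwise rotation.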